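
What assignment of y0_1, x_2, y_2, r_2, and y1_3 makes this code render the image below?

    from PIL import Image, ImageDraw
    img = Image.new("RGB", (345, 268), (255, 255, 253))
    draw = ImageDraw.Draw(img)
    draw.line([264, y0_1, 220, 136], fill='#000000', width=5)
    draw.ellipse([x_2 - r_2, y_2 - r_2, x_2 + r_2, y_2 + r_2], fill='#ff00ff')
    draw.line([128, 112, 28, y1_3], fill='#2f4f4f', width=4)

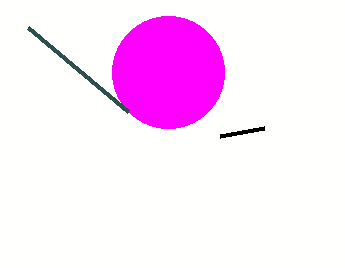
y0_1 = 128
x_2 = 168
y_2 = 72
r_2 = 56
y1_3 = 28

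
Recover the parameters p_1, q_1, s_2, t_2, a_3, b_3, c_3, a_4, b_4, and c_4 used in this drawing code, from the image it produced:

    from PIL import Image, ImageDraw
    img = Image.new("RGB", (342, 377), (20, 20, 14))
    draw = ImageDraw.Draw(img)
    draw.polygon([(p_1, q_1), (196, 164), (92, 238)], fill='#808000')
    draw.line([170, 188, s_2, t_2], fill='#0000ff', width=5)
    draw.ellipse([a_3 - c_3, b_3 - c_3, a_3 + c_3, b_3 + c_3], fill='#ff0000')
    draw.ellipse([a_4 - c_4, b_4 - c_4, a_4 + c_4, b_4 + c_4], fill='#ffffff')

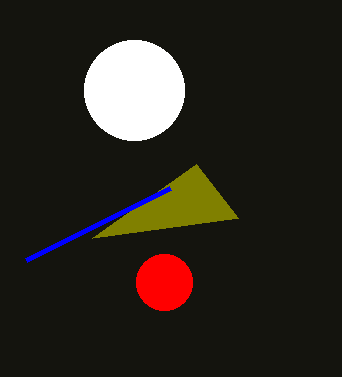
p_1 = 238
q_1 = 218
s_2 = 26
t_2 = 260
a_3 = 164
b_3 = 282
c_3 = 28
a_4 = 134
b_4 = 90
c_4 = 50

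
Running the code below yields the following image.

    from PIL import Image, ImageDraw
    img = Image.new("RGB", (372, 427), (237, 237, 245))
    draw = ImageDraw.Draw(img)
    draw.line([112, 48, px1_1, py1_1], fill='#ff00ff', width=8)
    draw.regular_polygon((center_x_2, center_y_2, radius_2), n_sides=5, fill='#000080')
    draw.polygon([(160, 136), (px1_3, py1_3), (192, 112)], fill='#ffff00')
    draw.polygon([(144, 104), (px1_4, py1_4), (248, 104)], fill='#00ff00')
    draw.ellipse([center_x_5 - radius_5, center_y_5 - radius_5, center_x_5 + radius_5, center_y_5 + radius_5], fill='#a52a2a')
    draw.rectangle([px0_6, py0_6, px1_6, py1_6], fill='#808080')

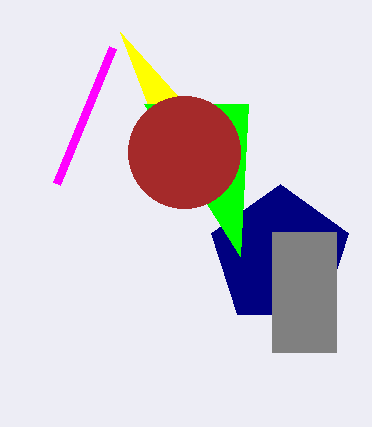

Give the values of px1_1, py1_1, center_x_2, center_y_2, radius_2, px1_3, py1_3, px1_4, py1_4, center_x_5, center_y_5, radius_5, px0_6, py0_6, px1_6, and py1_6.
px1_1 = 56; py1_1 = 184; center_x_2 = 280; center_y_2 = 256; radius_2 = 72; px1_3 = 120; py1_3 = 32; px1_4 = 240; py1_4 = 256; center_x_5 = 184; center_y_5 = 152; radius_5 = 56; px0_6 = 272; py0_6 = 232; px1_6 = 336; py1_6 = 352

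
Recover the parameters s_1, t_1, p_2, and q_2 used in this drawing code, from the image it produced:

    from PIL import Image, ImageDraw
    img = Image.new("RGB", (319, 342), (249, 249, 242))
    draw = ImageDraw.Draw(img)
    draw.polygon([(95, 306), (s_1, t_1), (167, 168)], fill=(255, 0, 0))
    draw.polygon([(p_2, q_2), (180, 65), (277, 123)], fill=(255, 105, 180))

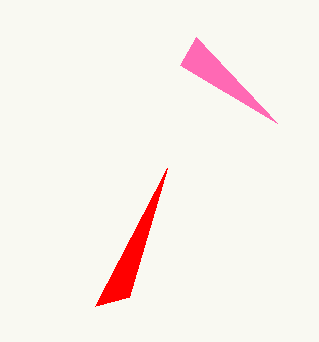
s_1 = 129, t_1 = 297, p_2 = 196, q_2 = 37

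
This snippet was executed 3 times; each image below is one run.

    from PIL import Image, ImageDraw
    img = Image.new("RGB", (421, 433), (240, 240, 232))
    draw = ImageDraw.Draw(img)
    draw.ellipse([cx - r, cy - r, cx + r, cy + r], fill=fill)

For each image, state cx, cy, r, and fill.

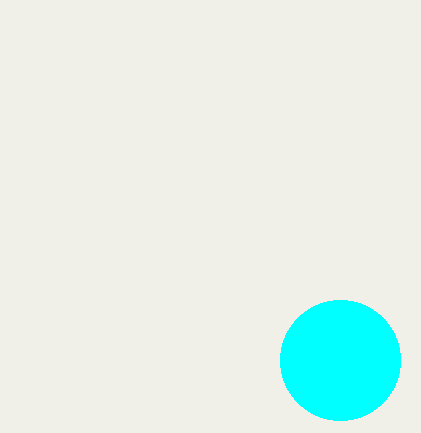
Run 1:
cx = 340; cy = 360; r = 60; fill = 'cyan'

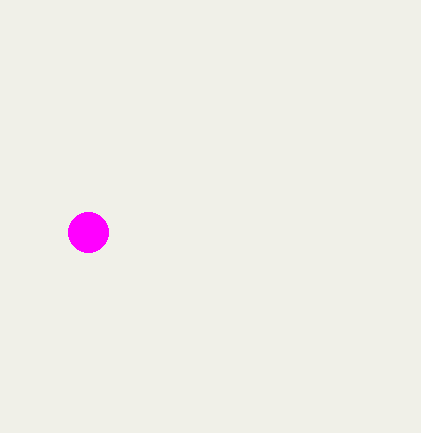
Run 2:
cx = 88, cy = 232, r = 20, fill = 'magenta'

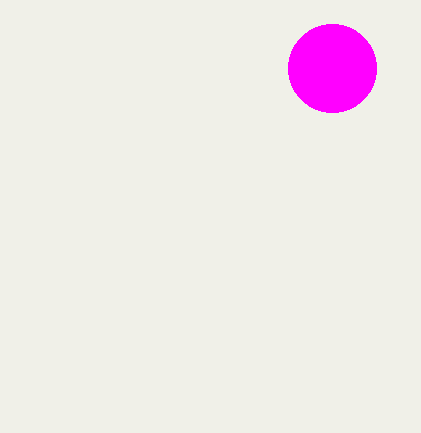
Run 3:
cx = 332
cy = 68
r = 44
fill = 'magenta'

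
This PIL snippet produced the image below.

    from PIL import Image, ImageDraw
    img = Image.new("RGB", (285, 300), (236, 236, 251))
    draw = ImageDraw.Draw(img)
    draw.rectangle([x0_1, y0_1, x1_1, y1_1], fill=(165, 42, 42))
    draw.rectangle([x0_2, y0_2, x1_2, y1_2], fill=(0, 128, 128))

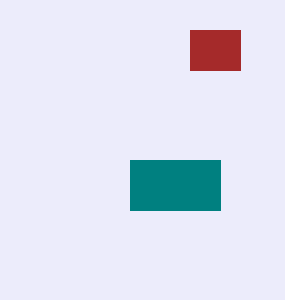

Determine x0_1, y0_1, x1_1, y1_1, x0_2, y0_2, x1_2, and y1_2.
x0_1 = 190, y0_1 = 30, x1_1 = 240, y1_1 = 70, x0_2 = 130, y0_2 = 160, x1_2 = 220, y1_2 = 210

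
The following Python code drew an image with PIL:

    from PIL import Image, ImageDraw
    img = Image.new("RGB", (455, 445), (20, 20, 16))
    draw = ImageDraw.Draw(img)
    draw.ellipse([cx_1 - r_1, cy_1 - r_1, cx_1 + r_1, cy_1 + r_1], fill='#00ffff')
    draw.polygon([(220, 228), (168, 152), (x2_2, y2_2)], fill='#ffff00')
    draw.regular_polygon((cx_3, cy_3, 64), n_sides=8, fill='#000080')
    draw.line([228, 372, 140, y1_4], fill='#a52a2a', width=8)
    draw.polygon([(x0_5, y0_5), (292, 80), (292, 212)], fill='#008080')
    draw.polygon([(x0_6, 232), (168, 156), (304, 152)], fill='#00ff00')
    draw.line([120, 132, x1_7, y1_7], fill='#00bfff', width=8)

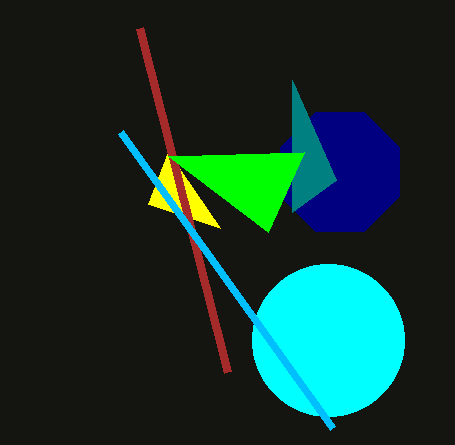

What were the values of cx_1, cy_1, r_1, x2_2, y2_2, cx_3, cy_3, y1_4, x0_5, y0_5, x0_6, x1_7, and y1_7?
cx_1 = 328
cy_1 = 340
r_1 = 76
x2_2 = 148
y2_2 = 204
cx_3 = 340
cy_3 = 172
y1_4 = 28
x0_5 = 336
y0_5 = 180
x0_6 = 268
x1_7 = 332
y1_7 = 428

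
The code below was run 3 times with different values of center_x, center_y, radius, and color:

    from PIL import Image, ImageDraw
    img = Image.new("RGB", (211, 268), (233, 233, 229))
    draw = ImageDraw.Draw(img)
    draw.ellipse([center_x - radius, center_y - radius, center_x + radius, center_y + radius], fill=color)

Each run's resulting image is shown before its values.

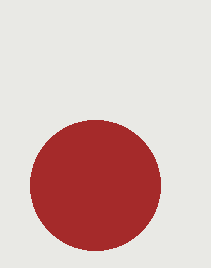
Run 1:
center_x = 95; center_y = 185; radius = 65; color = 'brown'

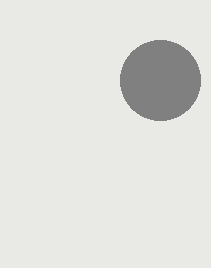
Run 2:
center_x = 160
center_y = 80
radius = 40
color = 'gray'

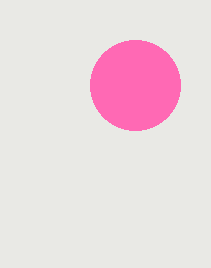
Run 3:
center_x = 135, center_y = 85, radius = 45, color = 'hotpink'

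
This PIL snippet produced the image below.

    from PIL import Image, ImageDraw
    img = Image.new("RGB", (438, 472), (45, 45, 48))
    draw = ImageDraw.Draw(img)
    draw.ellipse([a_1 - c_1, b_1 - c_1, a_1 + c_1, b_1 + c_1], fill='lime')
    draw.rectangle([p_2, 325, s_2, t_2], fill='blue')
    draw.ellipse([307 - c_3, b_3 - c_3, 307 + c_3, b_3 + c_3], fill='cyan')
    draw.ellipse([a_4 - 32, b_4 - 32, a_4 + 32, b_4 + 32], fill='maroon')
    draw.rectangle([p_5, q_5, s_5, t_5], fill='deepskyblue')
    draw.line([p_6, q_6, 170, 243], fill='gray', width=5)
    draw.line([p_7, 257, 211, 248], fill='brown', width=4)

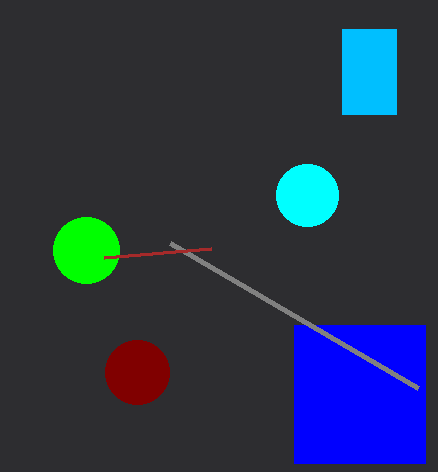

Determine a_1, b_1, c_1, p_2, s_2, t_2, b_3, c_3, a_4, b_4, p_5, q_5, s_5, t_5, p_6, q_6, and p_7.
a_1 = 86
b_1 = 250
c_1 = 33
p_2 = 294
s_2 = 425
t_2 = 463
b_3 = 195
c_3 = 31
a_4 = 137
b_4 = 372
p_5 = 342
q_5 = 29
s_5 = 396
t_5 = 114
p_6 = 418
q_6 = 388
p_7 = 104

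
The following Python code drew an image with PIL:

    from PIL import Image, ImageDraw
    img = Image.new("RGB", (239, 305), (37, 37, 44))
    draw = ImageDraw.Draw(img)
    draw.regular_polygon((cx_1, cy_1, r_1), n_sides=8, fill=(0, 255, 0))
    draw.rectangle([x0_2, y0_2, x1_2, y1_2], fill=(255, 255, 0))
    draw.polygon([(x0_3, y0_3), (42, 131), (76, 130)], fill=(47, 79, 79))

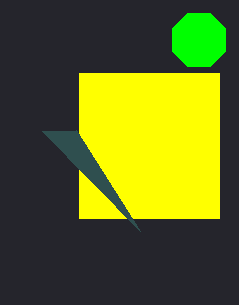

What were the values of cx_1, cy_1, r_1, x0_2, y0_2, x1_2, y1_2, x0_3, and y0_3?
cx_1 = 199, cy_1 = 40, r_1 = 29, x0_2 = 79, y0_2 = 73, x1_2 = 219, y1_2 = 218, x0_3 = 140, y0_3 = 231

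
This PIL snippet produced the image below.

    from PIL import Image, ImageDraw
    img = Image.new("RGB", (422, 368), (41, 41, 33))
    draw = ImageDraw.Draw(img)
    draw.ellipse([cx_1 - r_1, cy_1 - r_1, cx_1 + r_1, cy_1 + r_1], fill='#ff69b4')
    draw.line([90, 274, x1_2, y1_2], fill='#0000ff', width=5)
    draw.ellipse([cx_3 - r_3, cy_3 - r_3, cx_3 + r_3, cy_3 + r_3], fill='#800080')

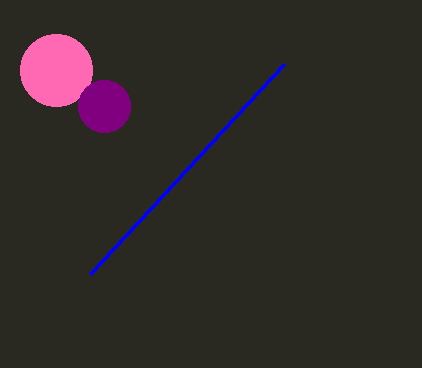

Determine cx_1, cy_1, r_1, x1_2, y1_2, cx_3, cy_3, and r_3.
cx_1 = 56; cy_1 = 70; r_1 = 36; x1_2 = 284; y1_2 = 64; cx_3 = 104; cy_3 = 106; r_3 = 26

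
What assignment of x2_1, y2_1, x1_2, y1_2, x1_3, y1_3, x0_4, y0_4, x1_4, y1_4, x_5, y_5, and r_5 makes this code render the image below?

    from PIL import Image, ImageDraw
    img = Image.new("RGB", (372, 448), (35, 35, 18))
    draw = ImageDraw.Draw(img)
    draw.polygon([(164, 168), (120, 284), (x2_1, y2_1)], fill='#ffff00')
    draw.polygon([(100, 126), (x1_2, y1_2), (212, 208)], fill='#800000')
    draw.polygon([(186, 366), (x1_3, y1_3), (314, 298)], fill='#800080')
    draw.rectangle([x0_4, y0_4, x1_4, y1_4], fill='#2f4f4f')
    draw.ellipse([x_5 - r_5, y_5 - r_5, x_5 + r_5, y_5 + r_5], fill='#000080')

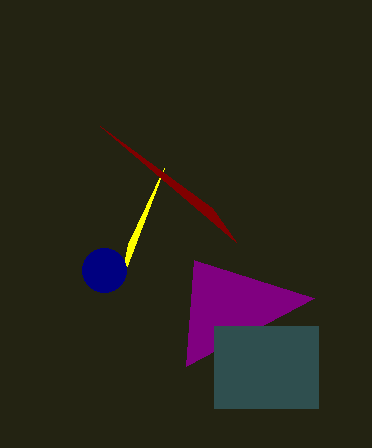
x2_1 = 128
y2_1 = 244
x1_2 = 236
y1_2 = 242
x1_3 = 194
y1_3 = 260
x0_4 = 214
y0_4 = 326
x1_4 = 318
y1_4 = 408
x_5 = 104
y_5 = 270
r_5 = 22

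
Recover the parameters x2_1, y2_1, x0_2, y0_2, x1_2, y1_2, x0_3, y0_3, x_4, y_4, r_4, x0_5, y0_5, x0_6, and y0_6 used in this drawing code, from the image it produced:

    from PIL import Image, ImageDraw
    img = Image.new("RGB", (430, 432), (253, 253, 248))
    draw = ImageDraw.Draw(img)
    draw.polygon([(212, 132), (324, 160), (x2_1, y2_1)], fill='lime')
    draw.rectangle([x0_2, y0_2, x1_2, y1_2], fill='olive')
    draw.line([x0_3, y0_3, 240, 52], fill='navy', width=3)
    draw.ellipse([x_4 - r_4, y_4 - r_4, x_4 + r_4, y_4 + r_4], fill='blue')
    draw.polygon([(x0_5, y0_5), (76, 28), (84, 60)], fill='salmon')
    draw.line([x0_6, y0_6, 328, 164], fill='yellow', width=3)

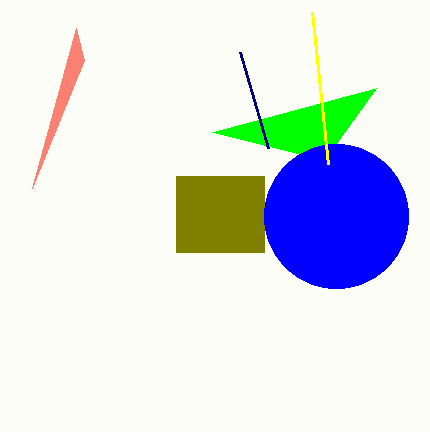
x2_1 = 376; y2_1 = 88; x0_2 = 176; y0_2 = 176; x1_2 = 264; y1_2 = 252; x0_3 = 268; y0_3 = 148; x_4 = 336; y_4 = 216; r_4 = 72; x0_5 = 32; y0_5 = 188; x0_6 = 312; y0_6 = 12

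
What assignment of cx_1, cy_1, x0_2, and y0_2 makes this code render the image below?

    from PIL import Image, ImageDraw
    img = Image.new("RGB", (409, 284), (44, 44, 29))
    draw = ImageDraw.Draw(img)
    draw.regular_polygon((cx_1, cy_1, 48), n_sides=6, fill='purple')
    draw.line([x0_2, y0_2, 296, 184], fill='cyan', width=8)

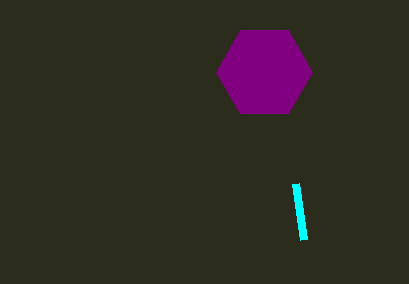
cx_1 = 264
cy_1 = 72
x0_2 = 304
y0_2 = 240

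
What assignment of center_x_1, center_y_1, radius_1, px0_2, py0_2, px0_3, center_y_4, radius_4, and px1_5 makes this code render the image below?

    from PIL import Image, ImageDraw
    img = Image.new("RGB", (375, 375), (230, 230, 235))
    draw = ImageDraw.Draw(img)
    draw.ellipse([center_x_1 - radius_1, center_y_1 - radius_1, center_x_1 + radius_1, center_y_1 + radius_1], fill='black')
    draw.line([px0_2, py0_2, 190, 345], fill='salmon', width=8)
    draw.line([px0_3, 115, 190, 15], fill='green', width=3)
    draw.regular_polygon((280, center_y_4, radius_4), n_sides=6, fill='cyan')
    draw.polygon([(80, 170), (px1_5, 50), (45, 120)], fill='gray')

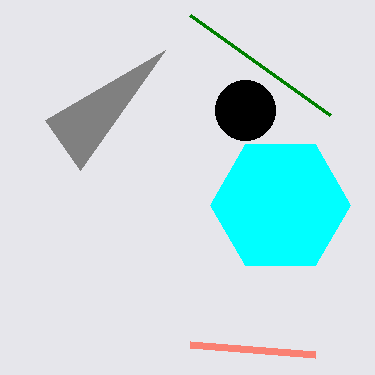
center_x_1 = 245, center_y_1 = 110, radius_1 = 30, px0_2 = 315, py0_2 = 355, px0_3 = 330, center_y_4 = 205, radius_4 = 70, px1_5 = 165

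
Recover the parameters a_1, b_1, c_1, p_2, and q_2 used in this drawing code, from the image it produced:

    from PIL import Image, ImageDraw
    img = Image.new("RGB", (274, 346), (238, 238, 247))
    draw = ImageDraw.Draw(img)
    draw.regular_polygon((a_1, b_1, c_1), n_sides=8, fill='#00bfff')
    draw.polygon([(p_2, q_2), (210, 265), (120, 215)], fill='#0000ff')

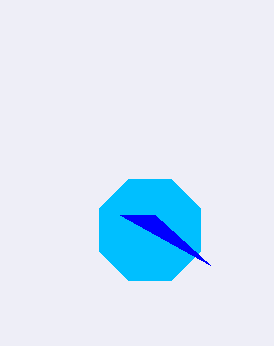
a_1 = 150
b_1 = 230
c_1 = 55
p_2 = 155
q_2 = 215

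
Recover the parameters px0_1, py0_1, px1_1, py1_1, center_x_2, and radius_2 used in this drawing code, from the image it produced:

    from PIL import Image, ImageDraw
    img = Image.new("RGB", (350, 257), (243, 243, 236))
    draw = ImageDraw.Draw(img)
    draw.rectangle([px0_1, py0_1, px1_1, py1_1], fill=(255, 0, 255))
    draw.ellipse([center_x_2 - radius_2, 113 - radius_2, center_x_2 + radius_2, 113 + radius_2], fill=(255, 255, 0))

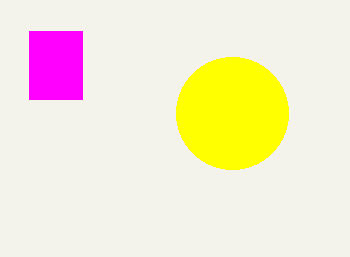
px0_1 = 29; py0_1 = 31; px1_1 = 82; py1_1 = 99; center_x_2 = 232; radius_2 = 56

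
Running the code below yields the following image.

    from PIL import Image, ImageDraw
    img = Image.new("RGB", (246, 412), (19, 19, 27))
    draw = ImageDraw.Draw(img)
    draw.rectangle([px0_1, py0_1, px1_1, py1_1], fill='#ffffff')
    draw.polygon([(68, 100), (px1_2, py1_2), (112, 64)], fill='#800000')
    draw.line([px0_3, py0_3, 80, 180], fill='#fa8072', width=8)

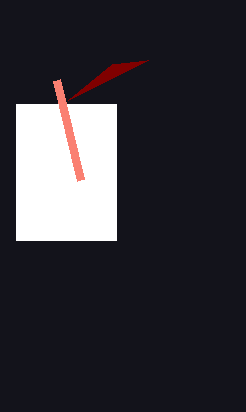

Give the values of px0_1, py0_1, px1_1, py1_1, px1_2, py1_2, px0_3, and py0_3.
px0_1 = 16
py0_1 = 104
px1_1 = 116
py1_1 = 240
px1_2 = 148
py1_2 = 60
px0_3 = 56
py0_3 = 80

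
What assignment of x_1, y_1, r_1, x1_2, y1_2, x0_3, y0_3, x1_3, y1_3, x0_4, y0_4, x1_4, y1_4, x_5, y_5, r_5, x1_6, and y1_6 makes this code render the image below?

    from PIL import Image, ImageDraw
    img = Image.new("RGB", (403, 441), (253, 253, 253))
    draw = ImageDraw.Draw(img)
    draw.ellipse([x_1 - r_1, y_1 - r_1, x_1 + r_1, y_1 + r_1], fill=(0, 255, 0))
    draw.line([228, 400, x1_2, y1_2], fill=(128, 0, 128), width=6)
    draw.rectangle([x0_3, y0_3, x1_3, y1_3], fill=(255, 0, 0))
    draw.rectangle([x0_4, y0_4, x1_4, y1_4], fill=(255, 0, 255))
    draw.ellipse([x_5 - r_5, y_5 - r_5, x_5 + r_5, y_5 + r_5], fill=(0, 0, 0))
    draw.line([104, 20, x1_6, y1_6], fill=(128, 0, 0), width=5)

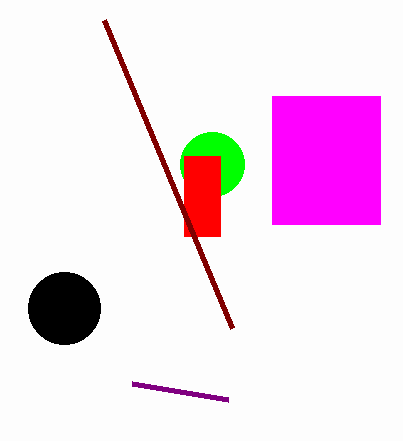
x_1 = 212
y_1 = 164
r_1 = 32
x1_2 = 132
y1_2 = 384
x0_3 = 184
y0_3 = 156
x1_3 = 220
y1_3 = 236
x0_4 = 272
y0_4 = 96
x1_4 = 380
y1_4 = 224
x_5 = 64
y_5 = 308
r_5 = 36
x1_6 = 232
y1_6 = 328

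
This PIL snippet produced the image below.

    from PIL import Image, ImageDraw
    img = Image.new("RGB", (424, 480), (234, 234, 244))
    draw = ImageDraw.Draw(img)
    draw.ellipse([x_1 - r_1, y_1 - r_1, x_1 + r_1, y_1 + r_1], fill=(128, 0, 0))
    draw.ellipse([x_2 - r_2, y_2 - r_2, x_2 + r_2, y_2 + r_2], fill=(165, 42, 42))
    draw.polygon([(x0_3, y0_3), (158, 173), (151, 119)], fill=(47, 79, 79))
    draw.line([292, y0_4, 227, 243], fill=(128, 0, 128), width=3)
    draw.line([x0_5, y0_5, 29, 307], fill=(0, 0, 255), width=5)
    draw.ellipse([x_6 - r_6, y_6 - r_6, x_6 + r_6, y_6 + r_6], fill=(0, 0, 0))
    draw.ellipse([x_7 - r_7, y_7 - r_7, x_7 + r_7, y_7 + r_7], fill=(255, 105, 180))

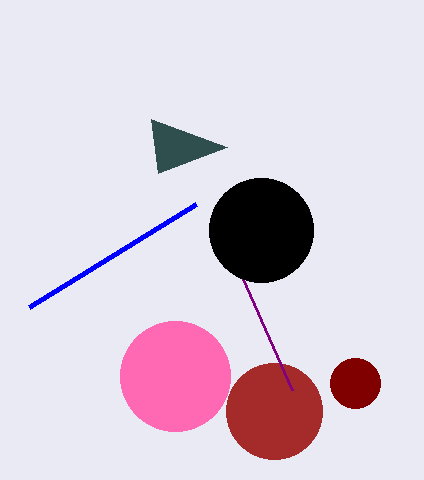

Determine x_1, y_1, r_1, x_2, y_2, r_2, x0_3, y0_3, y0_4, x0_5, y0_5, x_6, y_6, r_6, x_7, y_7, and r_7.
x_1 = 355, y_1 = 383, r_1 = 25, x_2 = 274, y_2 = 411, r_2 = 48, x0_3 = 227, y0_3 = 147, y0_4 = 390, x0_5 = 196, y0_5 = 204, x_6 = 261, y_6 = 230, r_6 = 52, x_7 = 175, y_7 = 376, r_7 = 55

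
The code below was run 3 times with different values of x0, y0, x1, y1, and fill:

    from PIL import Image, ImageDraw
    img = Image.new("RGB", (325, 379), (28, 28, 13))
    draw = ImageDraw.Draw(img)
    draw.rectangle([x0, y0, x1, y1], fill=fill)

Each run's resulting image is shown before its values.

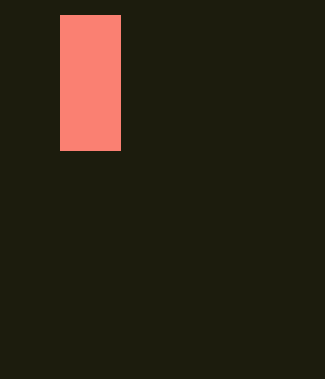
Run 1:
x0 = 60, y0 = 15, x1 = 120, y1 = 150, fill = 'salmon'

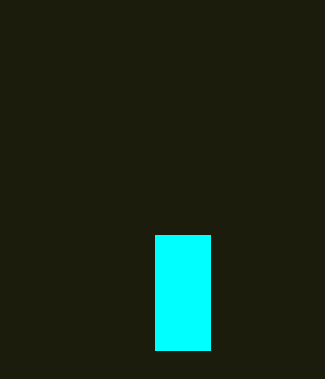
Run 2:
x0 = 155
y0 = 235
x1 = 210
y1 = 350
fill = 'cyan'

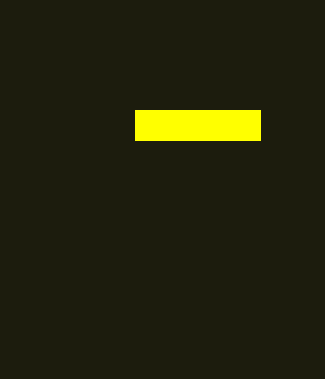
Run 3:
x0 = 135
y0 = 110
x1 = 260
y1 = 140
fill = 'yellow'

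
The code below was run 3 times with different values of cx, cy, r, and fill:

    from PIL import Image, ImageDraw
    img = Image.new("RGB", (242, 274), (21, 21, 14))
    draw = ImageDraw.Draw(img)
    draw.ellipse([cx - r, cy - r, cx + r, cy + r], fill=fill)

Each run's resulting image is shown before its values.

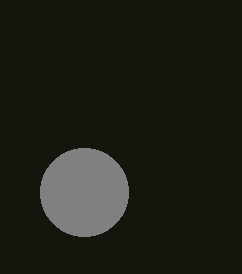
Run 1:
cx = 84; cy = 192; r = 44; fill = 'gray'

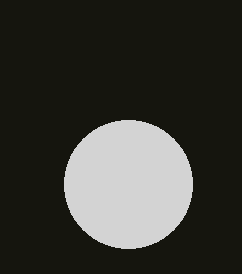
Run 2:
cx = 128; cy = 184; r = 64; fill = 'lightgray'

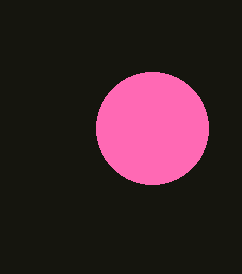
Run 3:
cx = 152; cy = 128; r = 56; fill = 'hotpink'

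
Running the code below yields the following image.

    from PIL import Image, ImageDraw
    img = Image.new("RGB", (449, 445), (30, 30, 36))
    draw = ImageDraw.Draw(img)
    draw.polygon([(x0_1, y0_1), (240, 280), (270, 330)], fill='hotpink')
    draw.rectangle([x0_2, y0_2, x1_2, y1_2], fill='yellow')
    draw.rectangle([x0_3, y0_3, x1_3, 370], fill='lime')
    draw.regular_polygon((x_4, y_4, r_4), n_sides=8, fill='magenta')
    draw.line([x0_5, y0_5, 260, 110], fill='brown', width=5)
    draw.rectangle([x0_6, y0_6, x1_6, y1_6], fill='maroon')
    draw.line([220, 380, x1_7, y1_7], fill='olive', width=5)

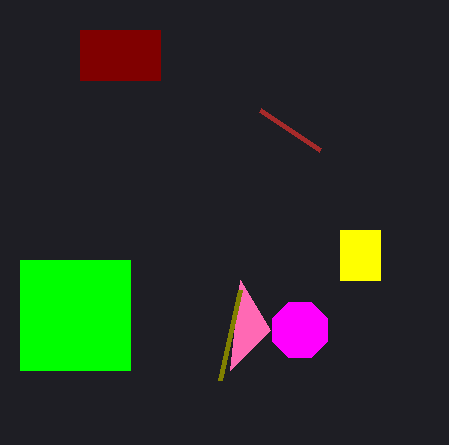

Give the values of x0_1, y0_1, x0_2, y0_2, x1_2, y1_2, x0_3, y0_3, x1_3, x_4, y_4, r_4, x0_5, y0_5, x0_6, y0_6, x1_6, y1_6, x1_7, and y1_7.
x0_1 = 230; y0_1 = 370; x0_2 = 340; y0_2 = 230; x1_2 = 380; y1_2 = 280; x0_3 = 20; y0_3 = 260; x1_3 = 130; x_4 = 300; y_4 = 330; r_4 = 30; x0_5 = 320; y0_5 = 150; x0_6 = 80; y0_6 = 30; x1_6 = 160; y1_6 = 80; x1_7 = 240; y1_7 = 290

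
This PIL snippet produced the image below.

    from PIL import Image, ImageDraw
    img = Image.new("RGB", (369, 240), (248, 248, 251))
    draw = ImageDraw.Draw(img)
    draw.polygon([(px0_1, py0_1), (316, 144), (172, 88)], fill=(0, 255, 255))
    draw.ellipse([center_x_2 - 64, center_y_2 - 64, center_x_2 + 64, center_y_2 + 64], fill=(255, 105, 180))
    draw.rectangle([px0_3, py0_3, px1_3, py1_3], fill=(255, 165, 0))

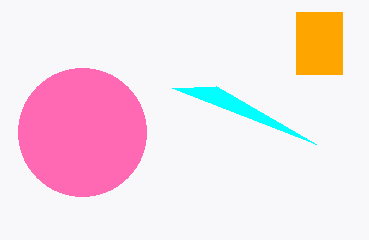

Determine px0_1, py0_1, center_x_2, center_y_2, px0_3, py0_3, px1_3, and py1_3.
px0_1 = 216, py0_1 = 86, center_x_2 = 82, center_y_2 = 132, px0_3 = 296, py0_3 = 12, px1_3 = 342, py1_3 = 74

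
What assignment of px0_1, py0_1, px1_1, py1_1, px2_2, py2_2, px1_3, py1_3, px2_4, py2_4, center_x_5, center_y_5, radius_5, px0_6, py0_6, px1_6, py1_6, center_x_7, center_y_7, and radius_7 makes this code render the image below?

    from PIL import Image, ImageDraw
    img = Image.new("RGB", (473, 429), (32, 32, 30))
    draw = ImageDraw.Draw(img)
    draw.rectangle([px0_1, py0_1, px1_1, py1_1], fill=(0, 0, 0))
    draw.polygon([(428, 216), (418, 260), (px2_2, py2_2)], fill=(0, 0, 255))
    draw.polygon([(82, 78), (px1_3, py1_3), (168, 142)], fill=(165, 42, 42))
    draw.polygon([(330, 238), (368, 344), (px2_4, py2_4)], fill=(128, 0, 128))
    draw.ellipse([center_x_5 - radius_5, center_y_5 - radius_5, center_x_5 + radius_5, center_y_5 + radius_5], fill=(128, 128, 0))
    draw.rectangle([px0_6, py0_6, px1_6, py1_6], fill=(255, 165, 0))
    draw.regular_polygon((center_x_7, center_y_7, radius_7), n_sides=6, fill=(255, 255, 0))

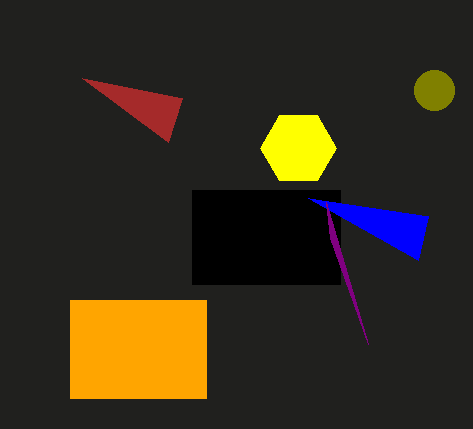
px0_1 = 192, py0_1 = 190, px1_1 = 340, py1_1 = 284, px2_2 = 308, py2_2 = 198, px1_3 = 182, py1_3 = 98, px2_4 = 326, py2_4 = 202, center_x_5 = 434, center_y_5 = 90, radius_5 = 20, px0_6 = 70, py0_6 = 300, px1_6 = 206, py1_6 = 398, center_x_7 = 298, center_y_7 = 148, radius_7 = 38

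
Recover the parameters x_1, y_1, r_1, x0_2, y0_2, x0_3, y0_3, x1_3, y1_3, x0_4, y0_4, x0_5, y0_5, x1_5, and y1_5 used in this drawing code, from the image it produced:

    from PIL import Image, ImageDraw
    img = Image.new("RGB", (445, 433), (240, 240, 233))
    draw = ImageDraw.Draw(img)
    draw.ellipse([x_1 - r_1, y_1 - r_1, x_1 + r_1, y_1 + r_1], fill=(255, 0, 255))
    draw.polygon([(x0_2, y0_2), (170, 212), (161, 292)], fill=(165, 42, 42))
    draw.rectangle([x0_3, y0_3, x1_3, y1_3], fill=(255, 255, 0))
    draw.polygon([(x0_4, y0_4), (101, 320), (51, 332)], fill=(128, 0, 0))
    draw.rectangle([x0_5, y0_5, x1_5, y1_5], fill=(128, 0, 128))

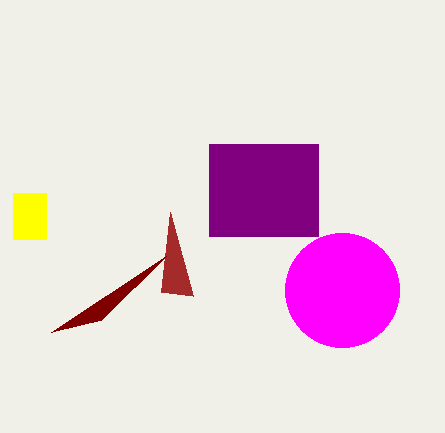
x_1 = 342; y_1 = 290; r_1 = 57; x0_2 = 193; y0_2 = 296; x0_3 = 13; y0_3 = 193; x1_3 = 46; y1_3 = 239; x0_4 = 166; y0_4 = 256; x0_5 = 209; y0_5 = 144; x1_5 = 318; y1_5 = 236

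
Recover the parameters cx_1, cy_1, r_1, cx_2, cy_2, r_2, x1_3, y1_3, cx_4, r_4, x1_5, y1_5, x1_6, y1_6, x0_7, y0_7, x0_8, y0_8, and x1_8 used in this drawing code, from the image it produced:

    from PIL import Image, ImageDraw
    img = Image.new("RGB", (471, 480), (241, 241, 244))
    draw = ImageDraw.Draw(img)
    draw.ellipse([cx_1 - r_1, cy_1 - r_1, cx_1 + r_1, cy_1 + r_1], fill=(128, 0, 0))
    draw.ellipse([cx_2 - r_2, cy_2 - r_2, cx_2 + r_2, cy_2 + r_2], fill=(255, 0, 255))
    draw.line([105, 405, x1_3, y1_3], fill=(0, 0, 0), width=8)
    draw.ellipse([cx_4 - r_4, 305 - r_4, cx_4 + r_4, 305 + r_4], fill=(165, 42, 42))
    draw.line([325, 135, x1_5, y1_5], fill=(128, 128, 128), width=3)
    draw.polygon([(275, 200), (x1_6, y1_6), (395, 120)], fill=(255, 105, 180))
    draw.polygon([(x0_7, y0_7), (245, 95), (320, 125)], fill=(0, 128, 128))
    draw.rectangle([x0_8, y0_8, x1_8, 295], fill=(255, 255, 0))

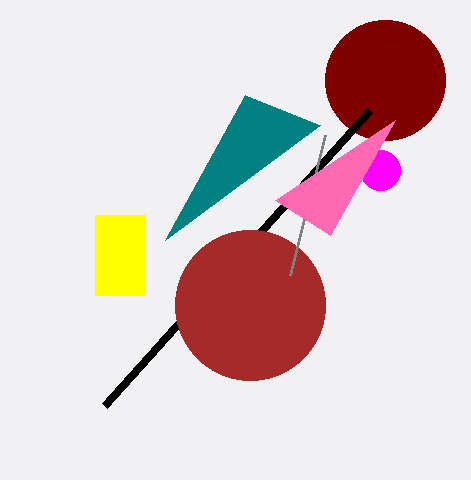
cx_1 = 385; cy_1 = 80; r_1 = 60; cx_2 = 380; cy_2 = 170; r_2 = 20; x1_3 = 370; y1_3 = 110; cx_4 = 250; r_4 = 75; x1_5 = 290; y1_5 = 275; x1_6 = 330; y1_6 = 235; x0_7 = 165; y0_7 = 240; x0_8 = 95; y0_8 = 215; x1_8 = 145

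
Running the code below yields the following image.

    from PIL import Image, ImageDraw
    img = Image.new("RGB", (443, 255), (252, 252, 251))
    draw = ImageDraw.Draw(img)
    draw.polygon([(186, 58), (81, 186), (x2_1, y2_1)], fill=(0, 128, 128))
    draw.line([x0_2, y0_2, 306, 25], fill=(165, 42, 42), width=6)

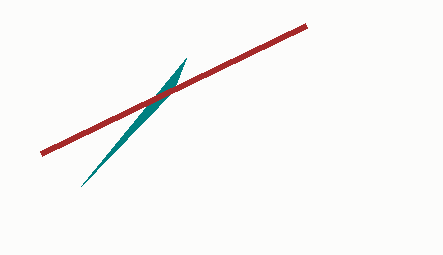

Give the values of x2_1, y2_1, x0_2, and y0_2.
x2_1 = 173, y2_1 = 91, x0_2 = 41, y0_2 = 153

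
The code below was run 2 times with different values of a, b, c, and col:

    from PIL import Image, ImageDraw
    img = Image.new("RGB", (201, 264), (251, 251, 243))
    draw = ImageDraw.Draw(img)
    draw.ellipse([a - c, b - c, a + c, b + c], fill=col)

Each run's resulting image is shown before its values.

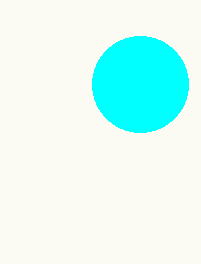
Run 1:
a = 140, b = 84, c = 48, col = 'cyan'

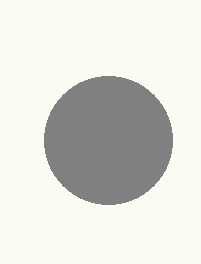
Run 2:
a = 108, b = 140, c = 64, col = 'gray'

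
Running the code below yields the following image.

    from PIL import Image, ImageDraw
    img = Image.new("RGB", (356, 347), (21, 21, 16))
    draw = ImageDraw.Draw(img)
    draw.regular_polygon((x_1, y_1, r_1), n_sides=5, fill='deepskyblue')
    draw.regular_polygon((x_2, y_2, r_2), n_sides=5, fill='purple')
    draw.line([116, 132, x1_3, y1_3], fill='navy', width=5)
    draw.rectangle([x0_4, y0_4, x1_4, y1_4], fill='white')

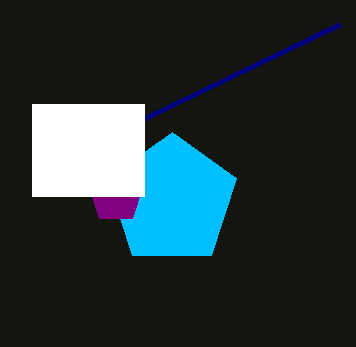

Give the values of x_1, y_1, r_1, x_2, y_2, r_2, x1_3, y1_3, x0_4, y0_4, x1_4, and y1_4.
x_1 = 172, y_1 = 200, r_1 = 68, x_2 = 116, y_2 = 196, r_2 = 28, x1_3 = 340, y1_3 = 24, x0_4 = 32, y0_4 = 104, x1_4 = 144, y1_4 = 196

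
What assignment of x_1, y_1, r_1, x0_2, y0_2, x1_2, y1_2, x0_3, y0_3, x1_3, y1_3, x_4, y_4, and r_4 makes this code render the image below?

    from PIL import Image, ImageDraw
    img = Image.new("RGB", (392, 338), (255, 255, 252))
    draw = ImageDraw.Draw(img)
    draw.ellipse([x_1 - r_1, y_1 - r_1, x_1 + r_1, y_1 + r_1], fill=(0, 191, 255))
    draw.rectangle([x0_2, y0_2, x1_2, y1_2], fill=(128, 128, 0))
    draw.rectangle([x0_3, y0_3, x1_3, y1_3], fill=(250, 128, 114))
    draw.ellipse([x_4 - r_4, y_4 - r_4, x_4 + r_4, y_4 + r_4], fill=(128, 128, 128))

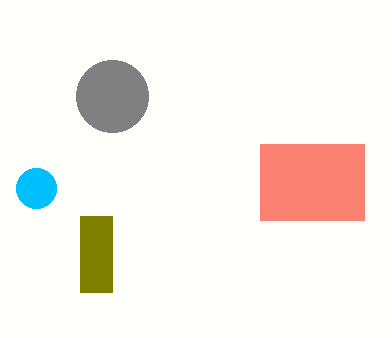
x_1 = 36; y_1 = 188; r_1 = 20; x0_2 = 80; y0_2 = 216; x1_2 = 112; y1_2 = 292; x0_3 = 260; y0_3 = 144; x1_3 = 364; y1_3 = 220; x_4 = 112; y_4 = 96; r_4 = 36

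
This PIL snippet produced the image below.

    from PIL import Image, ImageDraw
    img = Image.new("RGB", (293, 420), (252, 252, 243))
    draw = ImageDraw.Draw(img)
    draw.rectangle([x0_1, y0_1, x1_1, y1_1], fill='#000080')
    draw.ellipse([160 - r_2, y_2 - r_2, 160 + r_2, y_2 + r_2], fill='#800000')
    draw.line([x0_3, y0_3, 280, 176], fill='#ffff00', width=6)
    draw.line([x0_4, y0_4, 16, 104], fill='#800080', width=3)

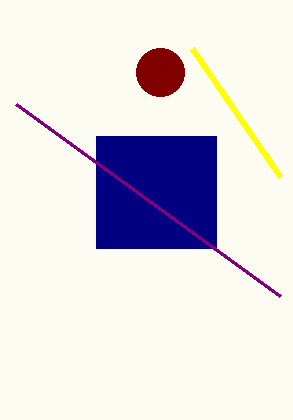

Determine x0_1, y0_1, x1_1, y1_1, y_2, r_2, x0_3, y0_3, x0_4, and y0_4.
x0_1 = 96, y0_1 = 136, x1_1 = 216, y1_1 = 248, y_2 = 72, r_2 = 24, x0_3 = 192, y0_3 = 48, x0_4 = 280, y0_4 = 296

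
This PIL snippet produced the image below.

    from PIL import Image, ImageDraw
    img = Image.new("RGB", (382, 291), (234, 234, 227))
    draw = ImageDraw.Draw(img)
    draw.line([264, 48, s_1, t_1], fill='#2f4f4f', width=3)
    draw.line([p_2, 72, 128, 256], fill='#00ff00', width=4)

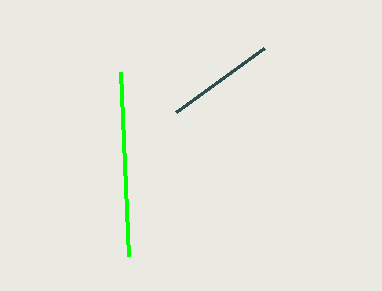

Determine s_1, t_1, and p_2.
s_1 = 176, t_1 = 112, p_2 = 120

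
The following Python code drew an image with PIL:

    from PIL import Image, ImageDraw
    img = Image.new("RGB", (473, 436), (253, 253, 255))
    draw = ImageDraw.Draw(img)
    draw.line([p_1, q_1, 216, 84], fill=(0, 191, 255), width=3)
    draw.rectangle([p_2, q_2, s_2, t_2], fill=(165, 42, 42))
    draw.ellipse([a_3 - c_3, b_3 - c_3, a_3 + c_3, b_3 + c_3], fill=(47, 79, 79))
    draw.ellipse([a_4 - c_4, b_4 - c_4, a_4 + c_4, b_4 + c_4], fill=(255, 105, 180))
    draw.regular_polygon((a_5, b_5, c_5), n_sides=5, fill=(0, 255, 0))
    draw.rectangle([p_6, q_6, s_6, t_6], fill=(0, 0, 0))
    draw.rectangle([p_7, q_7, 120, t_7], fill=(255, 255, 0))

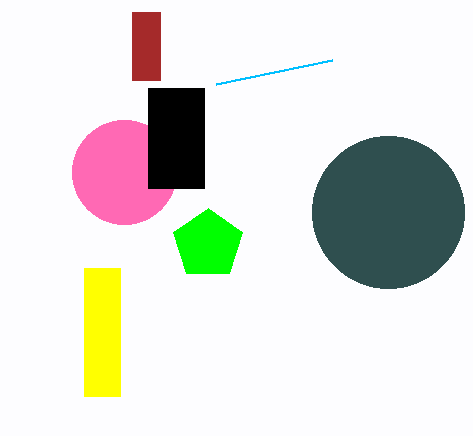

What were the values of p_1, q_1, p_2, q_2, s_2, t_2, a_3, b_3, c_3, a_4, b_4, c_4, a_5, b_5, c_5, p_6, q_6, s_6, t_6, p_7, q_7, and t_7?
p_1 = 332; q_1 = 60; p_2 = 132; q_2 = 12; s_2 = 160; t_2 = 80; a_3 = 388; b_3 = 212; c_3 = 76; a_4 = 124; b_4 = 172; c_4 = 52; a_5 = 208; b_5 = 244; c_5 = 36; p_6 = 148; q_6 = 88; s_6 = 204; t_6 = 188; p_7 = 84; q_7 = 268; t_7 = 396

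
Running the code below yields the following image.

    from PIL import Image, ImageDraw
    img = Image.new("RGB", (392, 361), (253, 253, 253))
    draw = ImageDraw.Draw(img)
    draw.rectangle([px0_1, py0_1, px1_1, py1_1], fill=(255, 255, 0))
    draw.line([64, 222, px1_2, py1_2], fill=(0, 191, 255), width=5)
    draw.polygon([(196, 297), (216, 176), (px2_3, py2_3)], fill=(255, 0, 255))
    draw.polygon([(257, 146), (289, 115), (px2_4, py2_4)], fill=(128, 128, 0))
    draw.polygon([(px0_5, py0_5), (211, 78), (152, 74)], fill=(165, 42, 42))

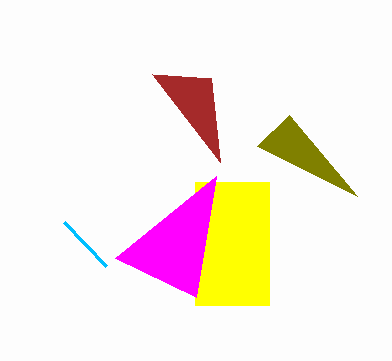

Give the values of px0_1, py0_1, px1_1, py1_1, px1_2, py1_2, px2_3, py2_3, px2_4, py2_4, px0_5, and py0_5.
px0_1 = 195
py0_1 = 182
px1_1 = 269
py1_1 = 305
px1_2 = 106
py1_2 = 266
px2_3 = 115
py2_3 = 258
px2_4 = 357
py2_4 = 196
px0_5 = 220
py0_5 = 162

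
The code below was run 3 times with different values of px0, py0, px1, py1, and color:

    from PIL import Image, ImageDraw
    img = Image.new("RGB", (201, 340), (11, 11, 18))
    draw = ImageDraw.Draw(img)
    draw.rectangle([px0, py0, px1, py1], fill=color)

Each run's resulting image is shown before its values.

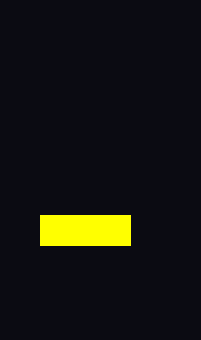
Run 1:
px0 = 40
py0 = 215
px1 = 130
py1 = 245
color = 'yellow'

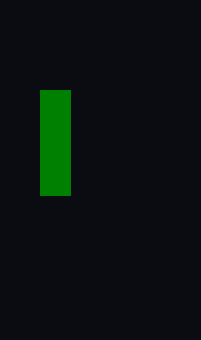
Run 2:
px0 = 40
py0 = 90
px1 = 70
py1 = 195
color = 'green'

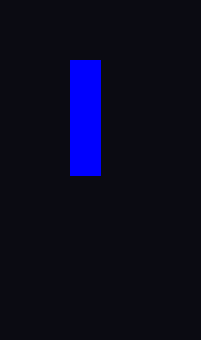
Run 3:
px0 = 70; py0 = 60; px1 = 100; py1 = 175; color = 'blue'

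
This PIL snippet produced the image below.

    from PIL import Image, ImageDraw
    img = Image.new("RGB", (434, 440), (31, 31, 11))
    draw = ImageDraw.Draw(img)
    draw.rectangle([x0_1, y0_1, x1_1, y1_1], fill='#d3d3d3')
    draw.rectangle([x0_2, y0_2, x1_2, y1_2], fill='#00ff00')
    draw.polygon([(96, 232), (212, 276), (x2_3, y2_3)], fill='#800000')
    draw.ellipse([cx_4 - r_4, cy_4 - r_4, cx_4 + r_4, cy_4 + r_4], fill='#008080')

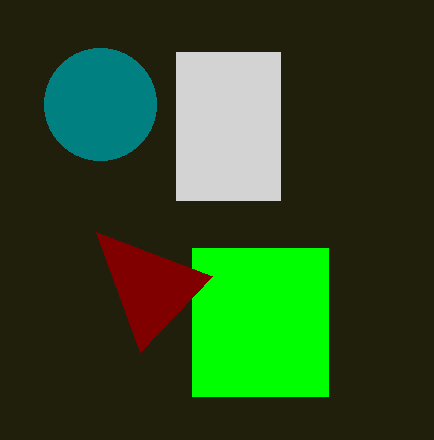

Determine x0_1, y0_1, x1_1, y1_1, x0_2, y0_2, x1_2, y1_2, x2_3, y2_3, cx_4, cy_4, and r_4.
x0_1 = 176; y0_1 = 52; x1_1 = 280; y1_1 = 200; x0_2 = 192; y0_2 = 248; x1_2 = 328; y1_2 = 396; x2_3 = 140; y2_3 = 352; cx_4 = 100; cy_4 = 104; r_4 = 56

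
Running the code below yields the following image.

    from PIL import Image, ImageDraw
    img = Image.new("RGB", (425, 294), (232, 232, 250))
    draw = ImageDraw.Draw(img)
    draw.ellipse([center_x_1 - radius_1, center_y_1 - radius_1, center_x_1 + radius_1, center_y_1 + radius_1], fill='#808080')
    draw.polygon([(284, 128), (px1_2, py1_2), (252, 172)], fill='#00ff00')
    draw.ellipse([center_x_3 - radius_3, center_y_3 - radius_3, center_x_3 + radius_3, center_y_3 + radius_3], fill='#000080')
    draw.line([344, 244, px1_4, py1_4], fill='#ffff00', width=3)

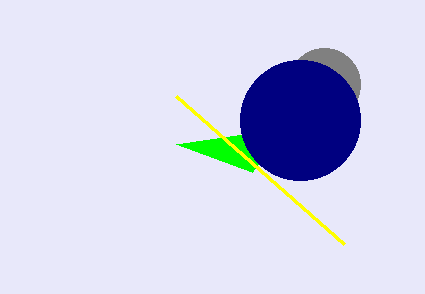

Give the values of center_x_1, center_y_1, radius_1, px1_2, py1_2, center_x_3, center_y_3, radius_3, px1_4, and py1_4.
center_x_1 = 324
center_y_1 = 84
radius_1 = 36
px1_2 = 176
py1_2 = 144
center_x_3 = 300
center_y_3 = 120
radius_3 = 60
px1_4 = 176
py1_4 = 96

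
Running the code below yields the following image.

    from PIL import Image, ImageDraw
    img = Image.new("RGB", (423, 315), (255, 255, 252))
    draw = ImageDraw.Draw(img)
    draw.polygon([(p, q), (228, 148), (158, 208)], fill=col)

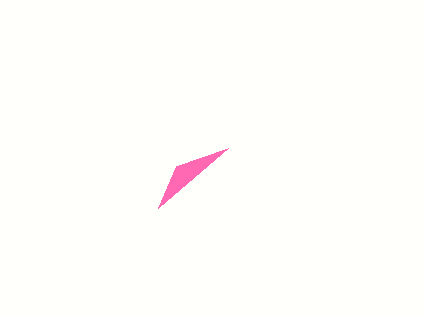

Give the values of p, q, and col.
p = 176; q = 166; col = 'hotpink'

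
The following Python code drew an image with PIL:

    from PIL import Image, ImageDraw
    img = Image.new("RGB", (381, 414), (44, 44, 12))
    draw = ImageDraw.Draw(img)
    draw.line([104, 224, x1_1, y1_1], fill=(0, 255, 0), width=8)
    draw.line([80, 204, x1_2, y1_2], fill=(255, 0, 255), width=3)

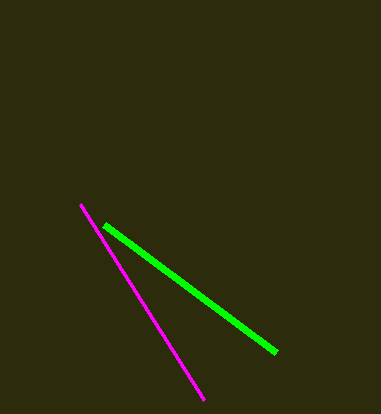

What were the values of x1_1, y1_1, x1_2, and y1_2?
x1_1 = 276
y1_1 = 352
x1_2 = 204
y1_2 = 400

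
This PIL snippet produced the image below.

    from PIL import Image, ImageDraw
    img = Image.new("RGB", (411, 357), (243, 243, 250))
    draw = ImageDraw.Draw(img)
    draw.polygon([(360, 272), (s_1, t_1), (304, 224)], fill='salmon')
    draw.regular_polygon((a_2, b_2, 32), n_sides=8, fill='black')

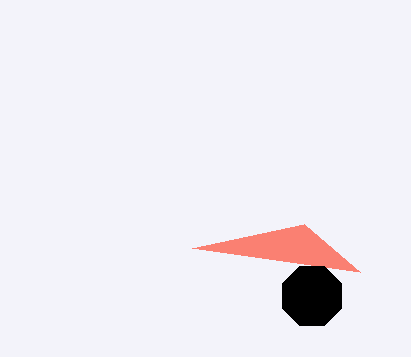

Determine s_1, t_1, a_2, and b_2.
s_1 = 192
t_1 = 248
a_2 = 312
b_2 = 296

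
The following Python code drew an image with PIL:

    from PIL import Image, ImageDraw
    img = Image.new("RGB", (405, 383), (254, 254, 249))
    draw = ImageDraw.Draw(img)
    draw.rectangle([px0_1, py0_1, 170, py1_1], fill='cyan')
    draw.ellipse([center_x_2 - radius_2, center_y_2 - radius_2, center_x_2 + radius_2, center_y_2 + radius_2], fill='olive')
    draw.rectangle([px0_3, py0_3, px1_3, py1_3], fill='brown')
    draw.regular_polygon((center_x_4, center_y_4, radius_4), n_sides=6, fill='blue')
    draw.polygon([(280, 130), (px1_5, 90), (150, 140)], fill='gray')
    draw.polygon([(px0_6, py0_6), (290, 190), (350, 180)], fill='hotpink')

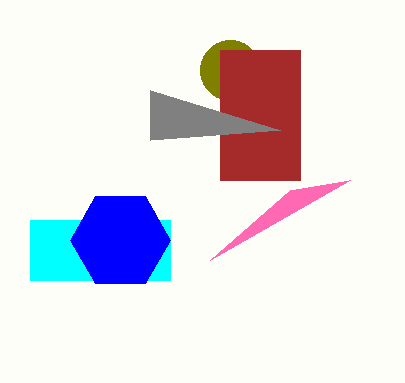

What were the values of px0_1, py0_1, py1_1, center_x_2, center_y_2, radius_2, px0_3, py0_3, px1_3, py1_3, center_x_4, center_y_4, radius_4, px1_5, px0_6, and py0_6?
px0_1 = 30; py0_1 = 220; py1_1 = 280; center_x_2 = 230; center_y_2 = 70; radius_2 = 30; px0_3 = 220; py0_3 = 50; px1_3 = 300; py1_3 = 180; center_x_4 = 120; center_y_4 = 240; radius_4 = 50; px1_5 = 150; px0_6 = 210; py0_6 = 260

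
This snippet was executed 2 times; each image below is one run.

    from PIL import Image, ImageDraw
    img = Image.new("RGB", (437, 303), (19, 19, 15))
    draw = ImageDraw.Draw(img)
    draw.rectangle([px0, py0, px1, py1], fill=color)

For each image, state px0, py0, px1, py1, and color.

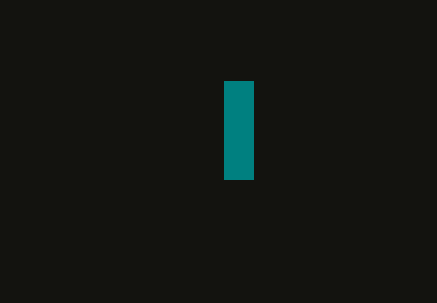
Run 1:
px0 = 224, py0 = 81, px1 = 253, py1 = 179, color = 'teal'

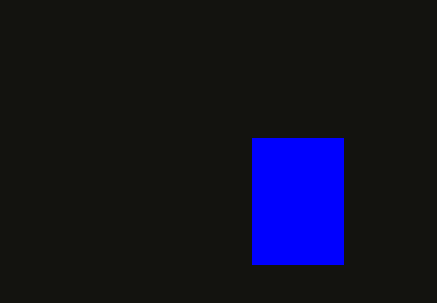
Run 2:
px0 = 252, py0 = 138, px1 = 343, py1 = 264, color = 'blue'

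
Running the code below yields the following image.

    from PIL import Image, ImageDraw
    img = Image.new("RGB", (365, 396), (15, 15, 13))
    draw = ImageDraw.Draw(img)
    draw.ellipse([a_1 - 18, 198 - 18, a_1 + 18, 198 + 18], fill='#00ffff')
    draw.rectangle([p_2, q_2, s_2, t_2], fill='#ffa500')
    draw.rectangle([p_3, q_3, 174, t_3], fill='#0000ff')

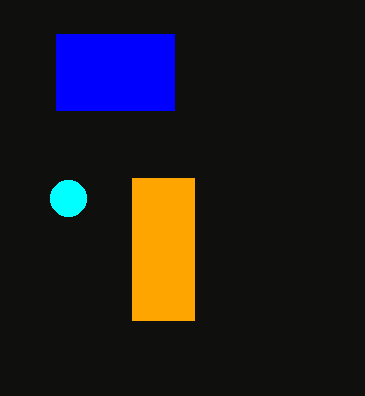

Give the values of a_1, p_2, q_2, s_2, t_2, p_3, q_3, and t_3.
a_1 = 68; p_2 = 132; q_2 = 178; s_2 = 194; t_2 = 320; p_3 = 56; q_3 = 34; t_3 = 110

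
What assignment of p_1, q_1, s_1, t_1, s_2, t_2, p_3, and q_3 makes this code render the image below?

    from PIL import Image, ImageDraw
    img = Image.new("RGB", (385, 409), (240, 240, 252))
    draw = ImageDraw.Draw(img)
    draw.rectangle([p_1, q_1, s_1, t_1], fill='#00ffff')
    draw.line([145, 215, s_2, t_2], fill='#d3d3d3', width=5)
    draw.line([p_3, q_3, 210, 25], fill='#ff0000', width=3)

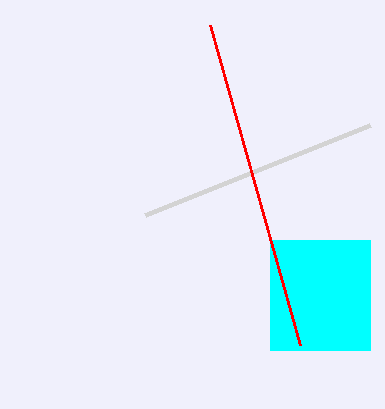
p_1 = 270; q_1 = 240; s_1 = 370; t_1 = 350; s_2 = 370; t_2 = 125; p_3 = 300; q_3 = 345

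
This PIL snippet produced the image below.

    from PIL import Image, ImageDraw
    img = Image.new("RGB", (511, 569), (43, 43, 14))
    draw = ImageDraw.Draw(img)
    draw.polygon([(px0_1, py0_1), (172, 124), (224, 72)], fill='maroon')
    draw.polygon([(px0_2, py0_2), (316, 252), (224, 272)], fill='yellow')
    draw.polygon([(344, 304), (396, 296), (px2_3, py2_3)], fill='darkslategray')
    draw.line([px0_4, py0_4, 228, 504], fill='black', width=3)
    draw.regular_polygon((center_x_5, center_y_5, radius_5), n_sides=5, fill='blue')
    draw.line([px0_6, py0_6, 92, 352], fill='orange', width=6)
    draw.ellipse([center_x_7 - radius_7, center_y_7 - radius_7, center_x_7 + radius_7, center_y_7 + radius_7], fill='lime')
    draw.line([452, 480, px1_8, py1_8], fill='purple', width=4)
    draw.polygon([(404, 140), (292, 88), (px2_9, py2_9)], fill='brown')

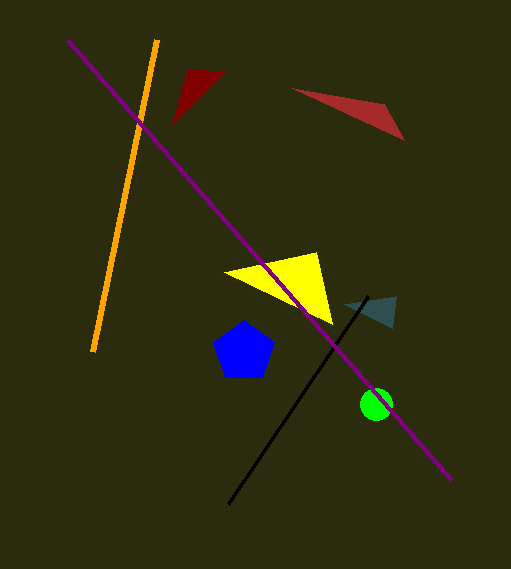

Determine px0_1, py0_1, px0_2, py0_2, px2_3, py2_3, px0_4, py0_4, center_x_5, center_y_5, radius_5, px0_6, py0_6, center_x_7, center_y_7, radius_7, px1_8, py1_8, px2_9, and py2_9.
px0_1 = 188; py0_1 = 68; px0_2 = 332; py0_2 = 324; px2_3 = 392; py2_3 = 328; px0_4 = 368; py0_4 = 296; center_x_5 = 244; center_y_5 = 352; radius_5 = 32; px0_6 = 156; py0_6 = 40; center_x_7 = 376; center_y_7 = 404; radius_7 = 16; px1_8 = 68; py1_8 = 40; px2_9 = 384; py2_9 = 104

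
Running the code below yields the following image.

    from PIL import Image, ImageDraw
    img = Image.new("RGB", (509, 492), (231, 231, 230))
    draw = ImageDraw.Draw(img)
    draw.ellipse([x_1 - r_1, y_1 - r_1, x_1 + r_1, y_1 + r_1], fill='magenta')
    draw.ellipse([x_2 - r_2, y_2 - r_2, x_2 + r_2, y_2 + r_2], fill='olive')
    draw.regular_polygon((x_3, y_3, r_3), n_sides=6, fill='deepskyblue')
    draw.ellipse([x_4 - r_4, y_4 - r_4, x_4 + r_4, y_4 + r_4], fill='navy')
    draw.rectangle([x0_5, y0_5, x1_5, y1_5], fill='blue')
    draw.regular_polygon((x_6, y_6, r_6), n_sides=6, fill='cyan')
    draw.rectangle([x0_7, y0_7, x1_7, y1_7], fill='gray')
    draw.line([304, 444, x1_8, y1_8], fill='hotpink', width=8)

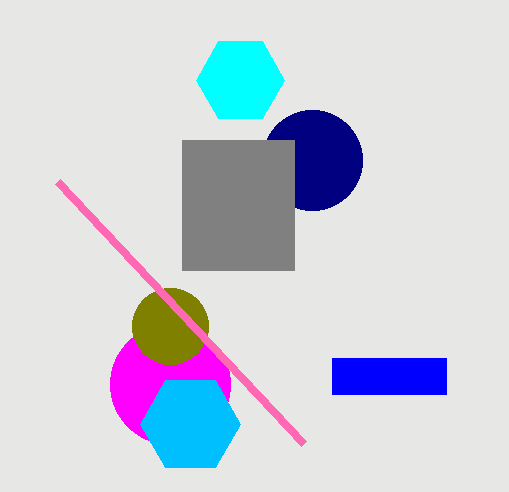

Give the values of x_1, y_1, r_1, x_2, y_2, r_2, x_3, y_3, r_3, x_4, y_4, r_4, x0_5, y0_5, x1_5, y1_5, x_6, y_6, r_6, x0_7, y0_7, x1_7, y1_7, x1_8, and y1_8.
x_1 = 170
y_1 = 384
r_1 = 60
x_2 = 170
y_2 = 326
r_2 = 38
x_3 = 190
y_3 = 424
r_3 = 50
x_4 = 312
y_4 = 160
r_4 = 50
x0_5 = 332
y0_5 = 358
x1_5 = 446
y1_5 = 394
x_6 = 240
y_6 = 80
r_6 = 44
x0_7 = 182
y0_7 = 140
x1_7 = 294
y1_7 = 270
x1_8 = 58
y1_8 = 182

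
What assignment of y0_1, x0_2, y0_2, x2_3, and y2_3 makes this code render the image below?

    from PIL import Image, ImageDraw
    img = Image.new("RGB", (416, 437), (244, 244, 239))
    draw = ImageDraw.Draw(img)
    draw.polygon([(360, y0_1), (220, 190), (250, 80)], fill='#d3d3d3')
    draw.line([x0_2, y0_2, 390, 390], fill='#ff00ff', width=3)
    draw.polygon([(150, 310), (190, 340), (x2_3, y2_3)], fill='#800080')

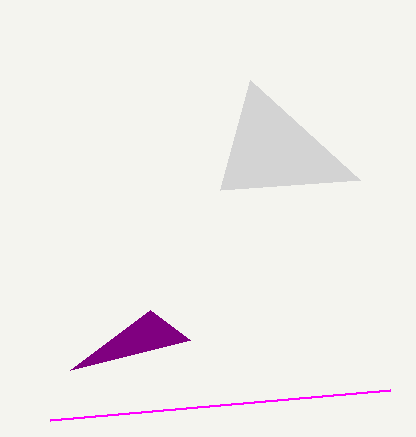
y0_1 = 180; x0_2 = 50; y0_2 = 420; x2_3 = 70; y2_3 = 370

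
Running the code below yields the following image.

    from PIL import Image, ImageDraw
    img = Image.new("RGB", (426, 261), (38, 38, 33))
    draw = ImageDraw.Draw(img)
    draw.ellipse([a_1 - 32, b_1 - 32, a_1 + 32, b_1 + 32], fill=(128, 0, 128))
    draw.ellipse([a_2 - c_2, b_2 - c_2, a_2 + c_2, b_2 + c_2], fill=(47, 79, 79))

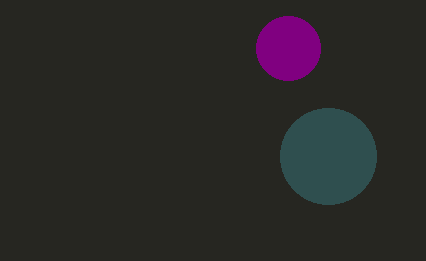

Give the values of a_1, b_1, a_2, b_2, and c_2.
a_1 = 288; b_1 = 48; a_2 = 328; b_2 = 156; c_2 = 48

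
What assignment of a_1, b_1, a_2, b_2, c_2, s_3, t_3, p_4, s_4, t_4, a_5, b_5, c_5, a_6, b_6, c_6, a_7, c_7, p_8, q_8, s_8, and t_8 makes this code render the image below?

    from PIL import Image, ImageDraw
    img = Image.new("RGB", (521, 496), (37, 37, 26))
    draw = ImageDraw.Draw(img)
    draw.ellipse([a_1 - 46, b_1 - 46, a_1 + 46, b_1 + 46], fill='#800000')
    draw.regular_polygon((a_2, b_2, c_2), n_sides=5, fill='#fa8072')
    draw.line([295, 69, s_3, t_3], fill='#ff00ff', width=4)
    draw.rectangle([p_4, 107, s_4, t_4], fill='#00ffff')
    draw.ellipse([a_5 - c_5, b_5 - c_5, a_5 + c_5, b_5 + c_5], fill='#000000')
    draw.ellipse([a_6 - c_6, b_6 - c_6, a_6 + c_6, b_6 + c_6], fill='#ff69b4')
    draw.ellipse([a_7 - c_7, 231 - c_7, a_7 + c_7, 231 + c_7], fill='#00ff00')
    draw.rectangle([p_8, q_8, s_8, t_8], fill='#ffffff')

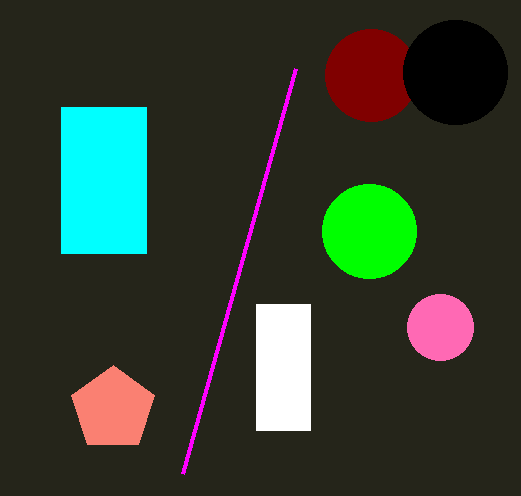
a_1 = 371
b_1 = 75
a_2 = 113
b_2 = 409
c_2 = 44
s_3 = 182
t_3 = 474
p_4 = 61
s_4 = 146
t_4 = 253
a_5 = 455
b_5 = 72
c_5 = 52
a_6 = 440
b_6 = 327
c_6 = 33
a_7 = 369
c_7 = 47
p_8 = 256
q_8 = 304
s_8 = 310
t_8 = 430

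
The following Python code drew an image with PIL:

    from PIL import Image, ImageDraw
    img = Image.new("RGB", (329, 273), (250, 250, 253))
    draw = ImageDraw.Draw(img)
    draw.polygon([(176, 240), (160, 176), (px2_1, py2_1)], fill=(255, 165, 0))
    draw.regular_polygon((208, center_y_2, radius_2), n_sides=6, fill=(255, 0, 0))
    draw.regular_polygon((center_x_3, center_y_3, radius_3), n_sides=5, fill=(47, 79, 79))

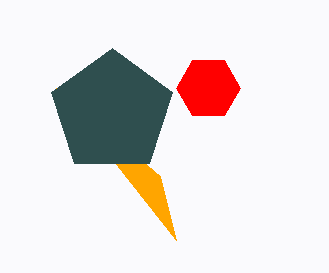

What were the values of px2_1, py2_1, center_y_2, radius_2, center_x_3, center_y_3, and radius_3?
px2_1 = 56, py2_1 = 88, center_y_2 = 88, radius_2 = 32, center_x_3 = 112, center_y_3 = 112, radius_3 = 64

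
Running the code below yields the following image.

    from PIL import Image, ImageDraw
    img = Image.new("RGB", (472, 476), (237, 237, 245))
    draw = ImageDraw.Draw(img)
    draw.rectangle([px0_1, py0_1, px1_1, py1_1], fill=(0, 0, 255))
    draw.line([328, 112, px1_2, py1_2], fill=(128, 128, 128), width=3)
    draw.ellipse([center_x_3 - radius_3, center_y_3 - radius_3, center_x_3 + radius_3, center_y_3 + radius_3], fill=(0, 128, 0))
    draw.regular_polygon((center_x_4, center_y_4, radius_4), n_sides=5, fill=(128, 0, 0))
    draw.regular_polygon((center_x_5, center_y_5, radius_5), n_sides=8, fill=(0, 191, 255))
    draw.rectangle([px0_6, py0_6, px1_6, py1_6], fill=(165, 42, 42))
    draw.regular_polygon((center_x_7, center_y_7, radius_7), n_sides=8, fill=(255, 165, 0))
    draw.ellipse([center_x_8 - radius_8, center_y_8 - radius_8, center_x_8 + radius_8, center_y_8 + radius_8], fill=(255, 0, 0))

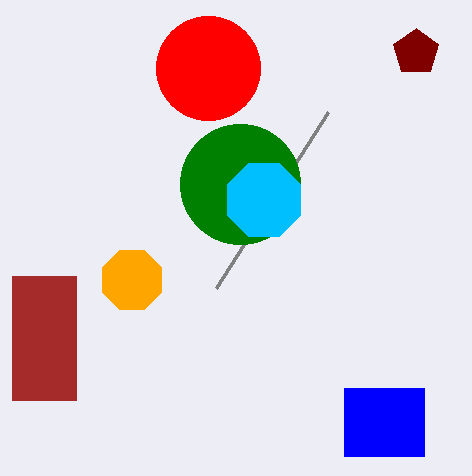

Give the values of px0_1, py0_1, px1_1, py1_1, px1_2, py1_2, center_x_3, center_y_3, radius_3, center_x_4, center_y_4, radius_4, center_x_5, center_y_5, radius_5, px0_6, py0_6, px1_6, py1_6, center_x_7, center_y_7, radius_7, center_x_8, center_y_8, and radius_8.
px0_1 = 344
py0_1 = 388
px1_1 = 424
py1_1 = 456
px1_2 = 216
py1_2 = 288
center_x_3 = 240
center_y_3 = 184
radius_3 = 60
center_x_4 = 416
center_y_4 = 52
radius_4 = 24
center_x_5 = 264
center_y_5 = 200
radius_5 = 40
px0_6 = 12
py0_6 = 276
px1_6 = 76
py1_6 = 400
center_x_7 = 132
center_y_7 = 280
radius_7 = 32
center_x_8 = 208
center_y_8 = 68
radius_8 = 52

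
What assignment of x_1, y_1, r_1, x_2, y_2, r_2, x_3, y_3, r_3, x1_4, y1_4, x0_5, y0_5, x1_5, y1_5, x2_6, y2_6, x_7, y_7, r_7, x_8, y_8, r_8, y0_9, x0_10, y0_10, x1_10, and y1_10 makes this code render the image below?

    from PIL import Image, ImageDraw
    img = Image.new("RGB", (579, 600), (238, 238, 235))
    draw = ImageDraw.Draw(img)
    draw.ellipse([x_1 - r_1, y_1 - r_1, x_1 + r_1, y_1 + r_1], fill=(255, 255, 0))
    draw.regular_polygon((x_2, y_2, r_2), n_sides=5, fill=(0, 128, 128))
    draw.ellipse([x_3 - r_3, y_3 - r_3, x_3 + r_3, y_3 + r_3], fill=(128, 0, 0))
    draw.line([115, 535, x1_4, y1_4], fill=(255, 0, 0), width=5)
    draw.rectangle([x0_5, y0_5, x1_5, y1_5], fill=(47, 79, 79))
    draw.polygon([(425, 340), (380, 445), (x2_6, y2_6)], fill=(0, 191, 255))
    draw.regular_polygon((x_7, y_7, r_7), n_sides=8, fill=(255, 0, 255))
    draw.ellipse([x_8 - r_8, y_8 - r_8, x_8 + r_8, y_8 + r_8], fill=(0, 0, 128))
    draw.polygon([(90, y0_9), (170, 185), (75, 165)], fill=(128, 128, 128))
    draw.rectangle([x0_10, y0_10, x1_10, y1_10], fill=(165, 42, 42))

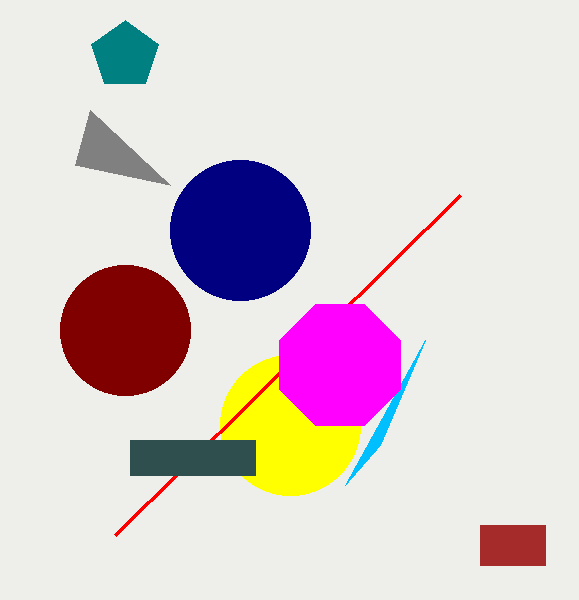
x_1 = 290, y_1 = 425, r_1 = 70, x_2 = 125, y_2 = 55, r_2 = 35, x_3 = 125, y_3 = 330, r_3 = 65, x1_4 = 460, y1_4 = 195, x0_5 = 130, y0_5 = 440, x1_5 = 255, y1_5 = 475, x2_6 = 345, y2_6 = 485, x_7 = 340, y_7 = 365, r_7 = 65, x_8 = 240, y_8 = 230, r_8 = 70, y0_9 = 110, x0_10 = 480, y0_10 = 525, x1_10 = 545, y1_10 = 565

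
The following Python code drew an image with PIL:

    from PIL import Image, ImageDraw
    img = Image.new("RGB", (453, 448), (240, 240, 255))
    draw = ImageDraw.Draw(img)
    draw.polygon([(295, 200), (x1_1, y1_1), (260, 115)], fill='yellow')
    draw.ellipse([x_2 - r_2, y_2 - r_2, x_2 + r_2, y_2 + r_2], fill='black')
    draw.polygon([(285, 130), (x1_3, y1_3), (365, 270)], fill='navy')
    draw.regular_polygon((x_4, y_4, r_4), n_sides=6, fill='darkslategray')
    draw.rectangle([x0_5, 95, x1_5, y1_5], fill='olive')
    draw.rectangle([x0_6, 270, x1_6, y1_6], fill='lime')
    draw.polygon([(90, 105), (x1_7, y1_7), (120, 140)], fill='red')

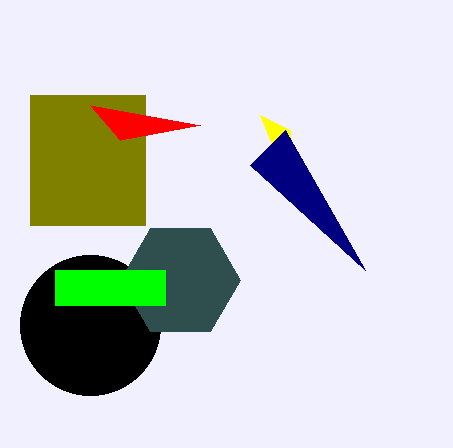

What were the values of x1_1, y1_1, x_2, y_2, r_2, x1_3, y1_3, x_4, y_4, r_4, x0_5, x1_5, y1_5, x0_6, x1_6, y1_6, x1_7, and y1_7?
x1_1 = 290, y1_1 = 130, x_2 = 90, y_2 = 325, r_2 = 70, x1_3 = 250, y1_3 = 165, x_4 = 180, y_4 = 280, r_4 = 60, x0_5 = 30, x1_5 = 145, y1_5 = 225, x0_6 = 55, x1_6 = 165, y1_6 = 305, x1_7 = 200, y1_7 = 125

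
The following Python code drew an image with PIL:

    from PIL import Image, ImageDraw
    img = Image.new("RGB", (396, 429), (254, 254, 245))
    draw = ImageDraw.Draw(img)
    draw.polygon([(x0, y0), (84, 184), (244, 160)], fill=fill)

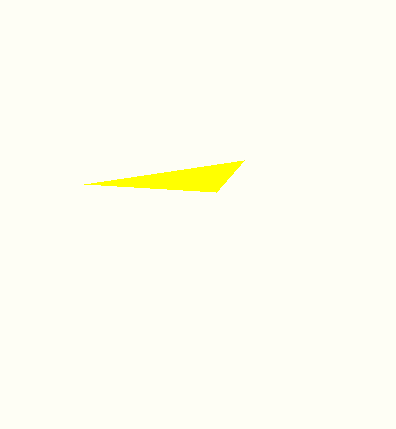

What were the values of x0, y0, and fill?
x0 = 216
y0 = 192
fill = 'yellow'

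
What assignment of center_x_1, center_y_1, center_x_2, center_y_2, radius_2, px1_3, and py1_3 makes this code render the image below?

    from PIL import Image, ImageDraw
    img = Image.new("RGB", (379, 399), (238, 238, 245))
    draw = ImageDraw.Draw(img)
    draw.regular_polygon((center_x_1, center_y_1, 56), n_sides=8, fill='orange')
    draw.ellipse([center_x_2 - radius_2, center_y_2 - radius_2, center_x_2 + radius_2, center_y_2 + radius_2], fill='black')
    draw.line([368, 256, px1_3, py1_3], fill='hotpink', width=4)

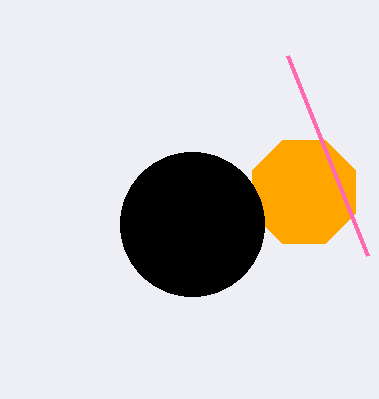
center_x_1 = 304
center_y_1 = 192
center_x_2 = 192
center_y_2 = 224
radius_2 = 72
px1_3 = 288
py1_3 = 56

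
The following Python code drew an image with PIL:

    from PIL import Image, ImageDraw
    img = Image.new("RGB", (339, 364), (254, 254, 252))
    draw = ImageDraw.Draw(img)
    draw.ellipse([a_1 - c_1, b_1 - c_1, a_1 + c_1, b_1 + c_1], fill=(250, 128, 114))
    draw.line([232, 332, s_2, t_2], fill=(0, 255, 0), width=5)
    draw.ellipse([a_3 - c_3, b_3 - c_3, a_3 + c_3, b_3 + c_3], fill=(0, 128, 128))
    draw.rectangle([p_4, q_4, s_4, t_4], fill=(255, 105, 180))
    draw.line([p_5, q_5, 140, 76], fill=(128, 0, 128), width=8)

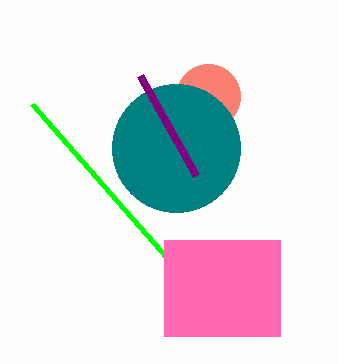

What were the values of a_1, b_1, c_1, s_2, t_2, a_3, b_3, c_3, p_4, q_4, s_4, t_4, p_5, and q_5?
a_1 = 208; b_1 = 96; c_1 = 32; s_2 = 32; t_2 = 104; a_3 = 176; b_3 = 148; c_3 = 64; p_4 = 164; q_4 = 240; s_4 = 280; t_4 = 336; p_5 = 196; q_5 = 176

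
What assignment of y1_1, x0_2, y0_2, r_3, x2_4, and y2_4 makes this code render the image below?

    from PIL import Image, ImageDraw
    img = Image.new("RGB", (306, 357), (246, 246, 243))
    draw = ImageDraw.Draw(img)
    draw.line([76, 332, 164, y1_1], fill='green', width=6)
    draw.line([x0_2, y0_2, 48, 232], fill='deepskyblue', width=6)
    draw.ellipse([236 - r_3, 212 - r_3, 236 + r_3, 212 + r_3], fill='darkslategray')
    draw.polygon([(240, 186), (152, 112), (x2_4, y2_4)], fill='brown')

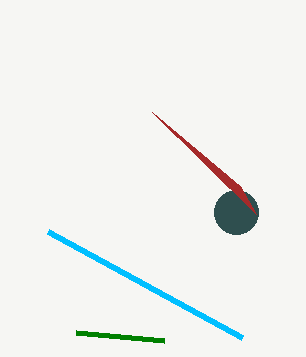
y1_1 = 340, x0_2 = 242, y0_2 = 338, r_3 = 22, x2_4 = 256, y2_4 = 214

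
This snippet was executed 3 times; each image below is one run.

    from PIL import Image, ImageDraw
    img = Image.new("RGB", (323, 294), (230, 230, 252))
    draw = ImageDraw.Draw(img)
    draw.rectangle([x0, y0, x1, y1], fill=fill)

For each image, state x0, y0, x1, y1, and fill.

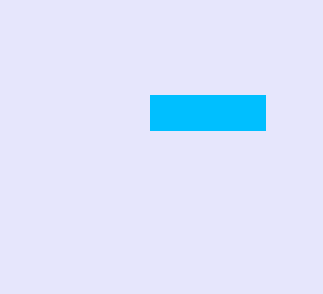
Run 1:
x0 = 150
y0 = 95
x1 = 265
y1 = 130
fill = 'deepskyblue'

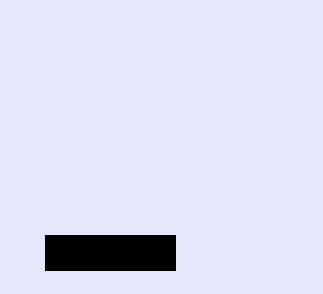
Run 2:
x0 = 45
y0 = 235
x1 = 175
y1 = 270
fill = 'black'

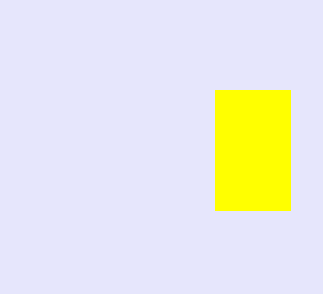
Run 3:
x0 = 215
y0 = 90
x1 = 290
y1 = 210
fill = 'yellow'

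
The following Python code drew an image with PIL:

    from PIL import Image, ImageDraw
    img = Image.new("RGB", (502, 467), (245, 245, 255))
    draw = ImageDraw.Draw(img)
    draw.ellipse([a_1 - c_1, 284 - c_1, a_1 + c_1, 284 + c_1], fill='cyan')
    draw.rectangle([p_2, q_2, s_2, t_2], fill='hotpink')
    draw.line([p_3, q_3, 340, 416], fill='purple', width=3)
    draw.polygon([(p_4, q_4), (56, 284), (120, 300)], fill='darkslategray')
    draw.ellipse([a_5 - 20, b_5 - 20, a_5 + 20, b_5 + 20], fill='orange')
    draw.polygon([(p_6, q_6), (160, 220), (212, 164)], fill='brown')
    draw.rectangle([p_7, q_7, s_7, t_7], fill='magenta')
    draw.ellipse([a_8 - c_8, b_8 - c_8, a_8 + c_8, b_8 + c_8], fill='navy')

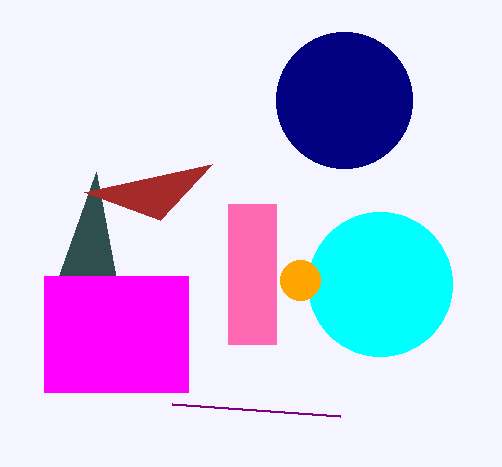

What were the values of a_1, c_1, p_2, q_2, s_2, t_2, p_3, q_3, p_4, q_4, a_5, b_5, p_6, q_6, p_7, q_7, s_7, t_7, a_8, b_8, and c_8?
a_1 = 380, c_1 = 72, p_2 = 228, q_2 = 204, s_2 = 276, t_2 = 344, p_3 = 172, q_3 = 404, p_4 = 96, q_4 = 172, a_5 = 300, b_5 = 280, p_6 = 84, q_6 = 192, p_7 = 44, q_7 = 276, s_7 = 188, t_7 = 392, a_8 = 344, b_8 = 100, c_8 = 68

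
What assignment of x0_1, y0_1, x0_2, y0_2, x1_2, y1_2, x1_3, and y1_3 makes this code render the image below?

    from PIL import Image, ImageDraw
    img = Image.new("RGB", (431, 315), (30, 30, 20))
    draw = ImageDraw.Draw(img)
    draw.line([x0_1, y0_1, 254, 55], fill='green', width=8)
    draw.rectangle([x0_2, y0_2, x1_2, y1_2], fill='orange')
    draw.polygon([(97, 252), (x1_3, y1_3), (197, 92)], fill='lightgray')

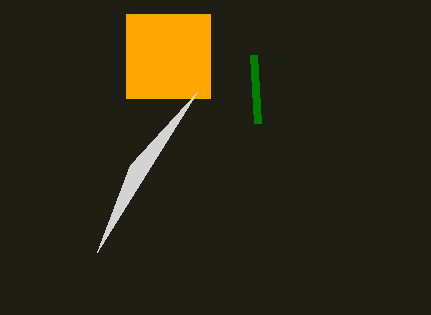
x0_1 = 258, y0_1 = 123, x0_2 = 126, y0_2 = 14, x1_2 = 210, y1_2 = 98, x1_3 = 130, y1_3 = 165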